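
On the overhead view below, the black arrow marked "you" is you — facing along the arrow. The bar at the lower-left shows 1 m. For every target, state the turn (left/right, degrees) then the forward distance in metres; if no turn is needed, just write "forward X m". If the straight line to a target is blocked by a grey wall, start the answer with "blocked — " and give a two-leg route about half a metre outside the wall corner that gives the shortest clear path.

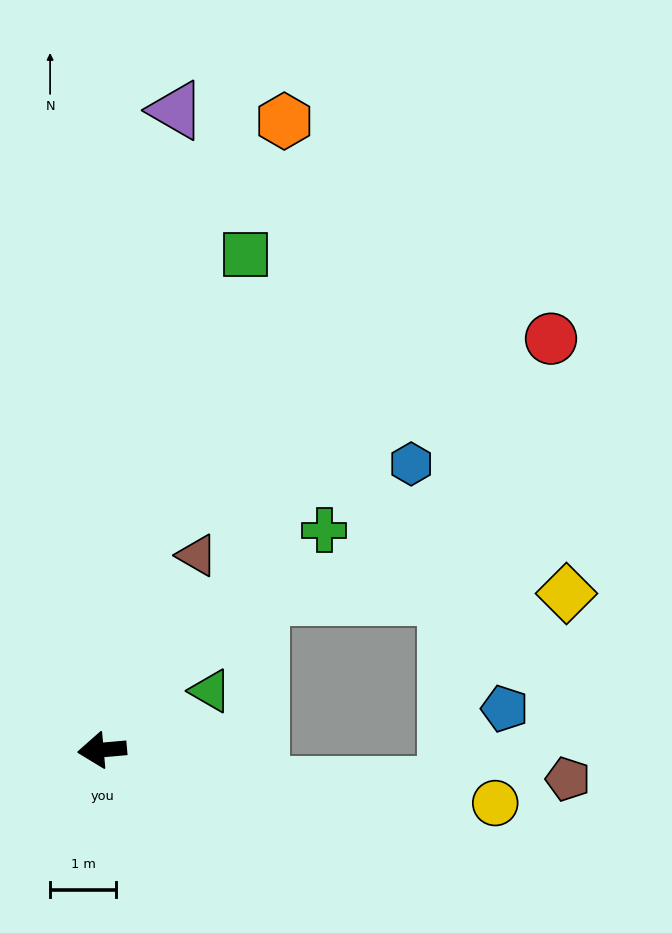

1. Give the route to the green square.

turn right 111°, forward 7.8 m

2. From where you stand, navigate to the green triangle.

turn right 156°, forward 1.9 m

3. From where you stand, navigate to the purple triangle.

turn right 102°, forward 9.7 m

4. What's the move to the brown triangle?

turn right 121°, forward 3.3 m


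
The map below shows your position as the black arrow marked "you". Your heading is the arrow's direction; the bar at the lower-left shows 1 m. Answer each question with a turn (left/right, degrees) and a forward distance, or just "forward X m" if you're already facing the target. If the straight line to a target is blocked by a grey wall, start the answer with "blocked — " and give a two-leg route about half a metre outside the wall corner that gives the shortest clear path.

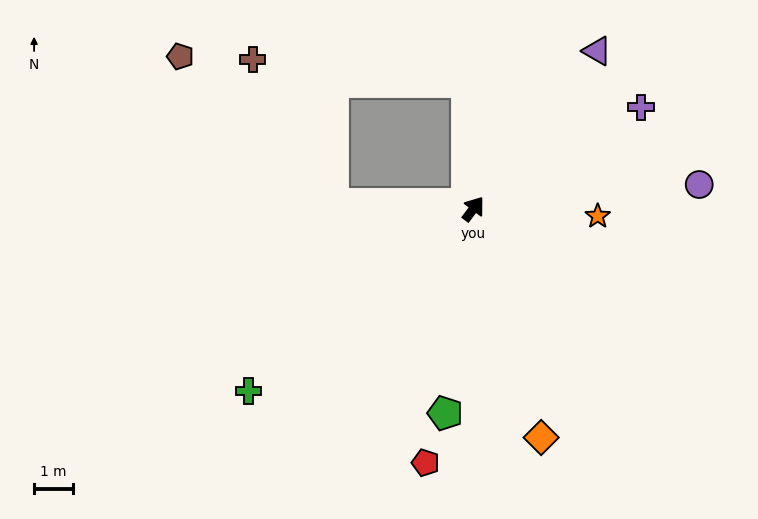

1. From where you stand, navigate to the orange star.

turn right 56°, forward 3.2 m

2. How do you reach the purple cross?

turn right 22°, forward 5.1 m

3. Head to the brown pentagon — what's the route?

blocked — turn left 125°, forward 3.7 m, then turn right 42°, forward 5.5 m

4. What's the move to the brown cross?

blocked — turn left 125°, forward 3.7 m, then turn right 59°, forward 4.3 m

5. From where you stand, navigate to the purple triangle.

forward 5.2 m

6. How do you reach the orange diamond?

turn right 127°, forward 6.2 m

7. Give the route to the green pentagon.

turn right 151°, forward 5.4 m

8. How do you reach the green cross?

turn left 166°, forward 7.5 m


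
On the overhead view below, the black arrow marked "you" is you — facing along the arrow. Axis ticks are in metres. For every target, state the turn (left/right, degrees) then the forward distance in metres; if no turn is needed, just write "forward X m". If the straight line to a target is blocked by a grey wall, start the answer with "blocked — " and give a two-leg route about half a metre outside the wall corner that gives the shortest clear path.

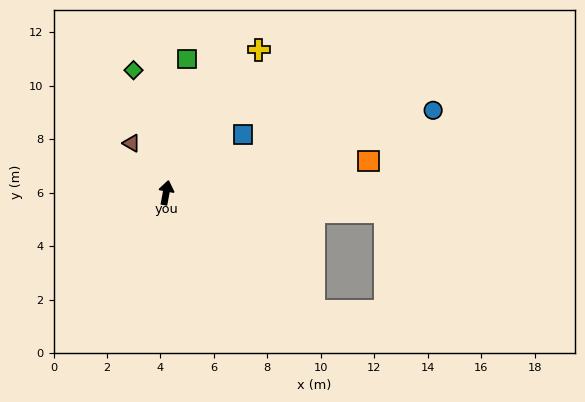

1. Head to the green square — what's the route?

forward 5.1 m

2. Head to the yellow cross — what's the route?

turn right 22°, forward 6.4 m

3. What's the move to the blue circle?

turn right 62°, forward 10.5 m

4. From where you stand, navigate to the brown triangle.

turn left 46°, forward 2.3 m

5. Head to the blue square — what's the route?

turn right 42°, forward 3.6 m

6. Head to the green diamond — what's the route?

turn left 26°, forward 4.7 m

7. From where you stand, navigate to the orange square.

turn right 70°, forward 7.7 m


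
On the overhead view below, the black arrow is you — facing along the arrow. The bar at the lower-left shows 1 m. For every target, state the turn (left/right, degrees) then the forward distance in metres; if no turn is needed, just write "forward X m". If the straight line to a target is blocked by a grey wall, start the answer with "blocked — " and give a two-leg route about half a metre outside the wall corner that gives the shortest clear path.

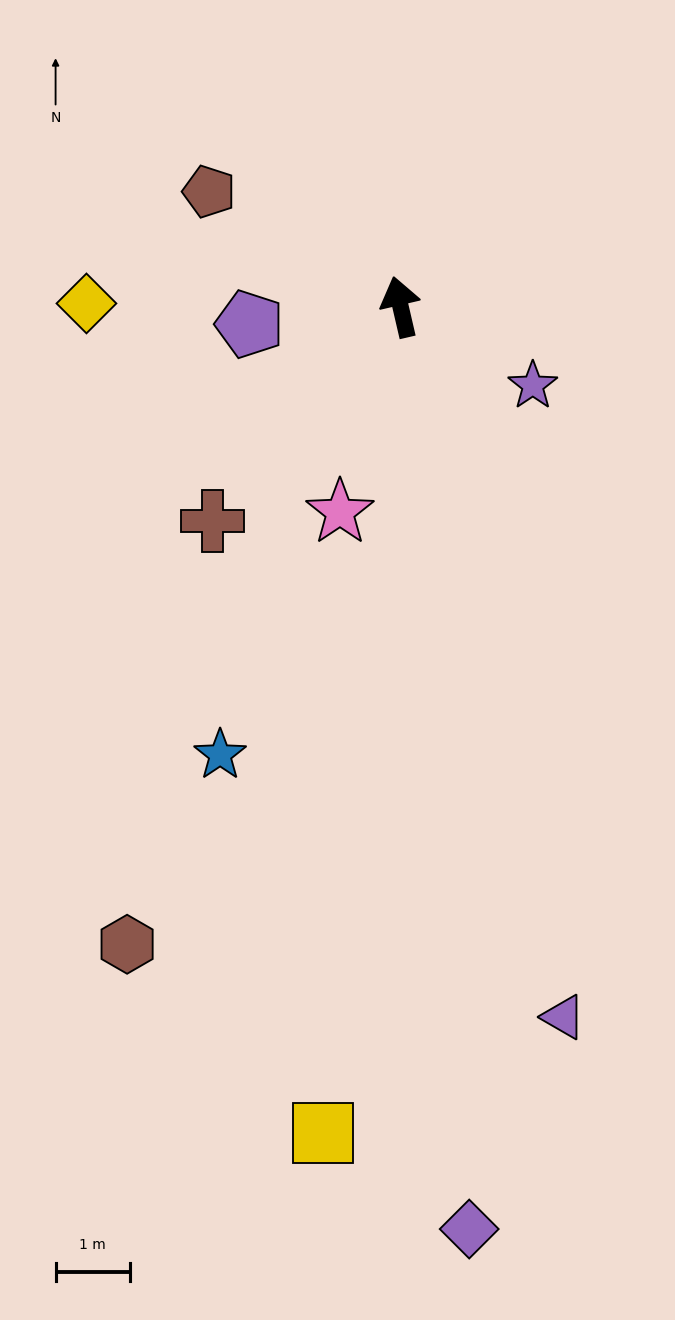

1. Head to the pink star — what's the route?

turn left 150°, forward 2.9 m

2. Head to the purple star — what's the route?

turn right 134°, forward 2.1 m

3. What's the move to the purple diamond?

turn left 171°, forward 12.5 m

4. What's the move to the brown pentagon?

turn left 46°, forward 3.0 m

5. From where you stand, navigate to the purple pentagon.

turn left 84°, forward 2.1 m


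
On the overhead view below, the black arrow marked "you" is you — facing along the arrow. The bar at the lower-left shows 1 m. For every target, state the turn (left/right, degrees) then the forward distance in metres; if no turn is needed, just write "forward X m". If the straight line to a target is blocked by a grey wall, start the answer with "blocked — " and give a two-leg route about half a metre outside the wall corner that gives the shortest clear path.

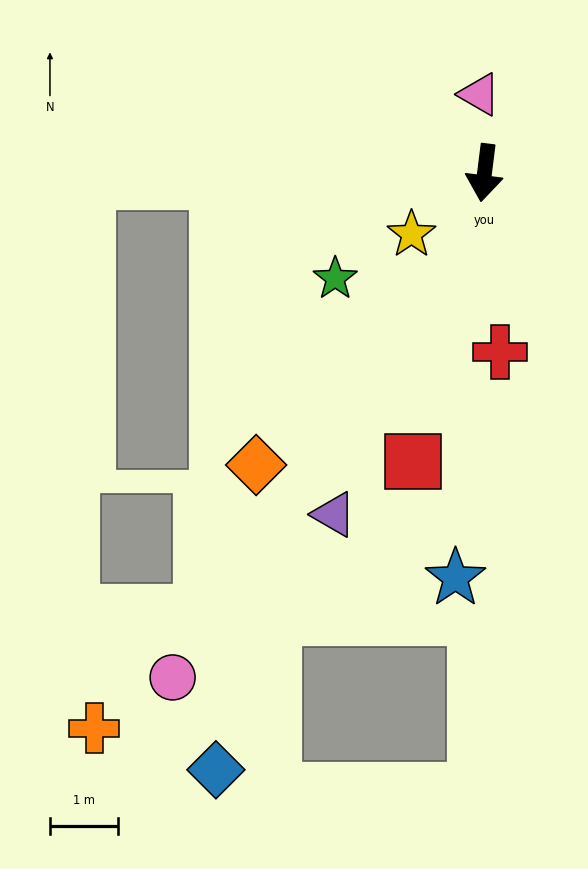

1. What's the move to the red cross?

turn left 12°, forward 2.6 m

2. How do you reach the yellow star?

turn right 43°, forward 1.4 m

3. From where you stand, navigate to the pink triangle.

turn right 169°, forward 1.2 m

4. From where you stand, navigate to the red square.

turn right 7°, forward 4.4 m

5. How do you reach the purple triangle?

turn right 17°, forward 5.5 m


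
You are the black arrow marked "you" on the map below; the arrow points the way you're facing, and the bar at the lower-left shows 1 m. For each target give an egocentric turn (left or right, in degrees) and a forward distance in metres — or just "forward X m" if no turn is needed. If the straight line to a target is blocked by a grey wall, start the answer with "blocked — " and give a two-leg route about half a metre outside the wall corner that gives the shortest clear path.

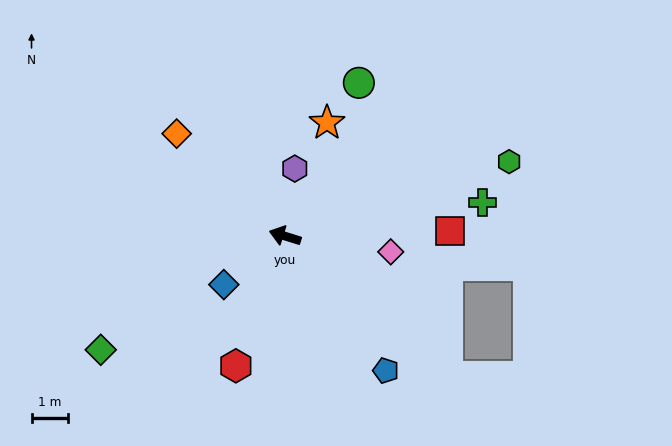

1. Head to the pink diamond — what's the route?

turn right 171°, forward 2.9 m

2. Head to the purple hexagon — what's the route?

turn right 81°, forward 1.9 m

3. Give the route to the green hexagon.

turn right 144°, forward 6.5 m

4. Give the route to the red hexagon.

turn left 87°, forward 3.8 m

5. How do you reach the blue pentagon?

turn left 144°, forward 4.6 m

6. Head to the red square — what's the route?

turn right 161°, forward 4.5 m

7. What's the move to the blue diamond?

turn left 56°, forward 2.1 m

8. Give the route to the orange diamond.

turn right 26°, forward 4.1 m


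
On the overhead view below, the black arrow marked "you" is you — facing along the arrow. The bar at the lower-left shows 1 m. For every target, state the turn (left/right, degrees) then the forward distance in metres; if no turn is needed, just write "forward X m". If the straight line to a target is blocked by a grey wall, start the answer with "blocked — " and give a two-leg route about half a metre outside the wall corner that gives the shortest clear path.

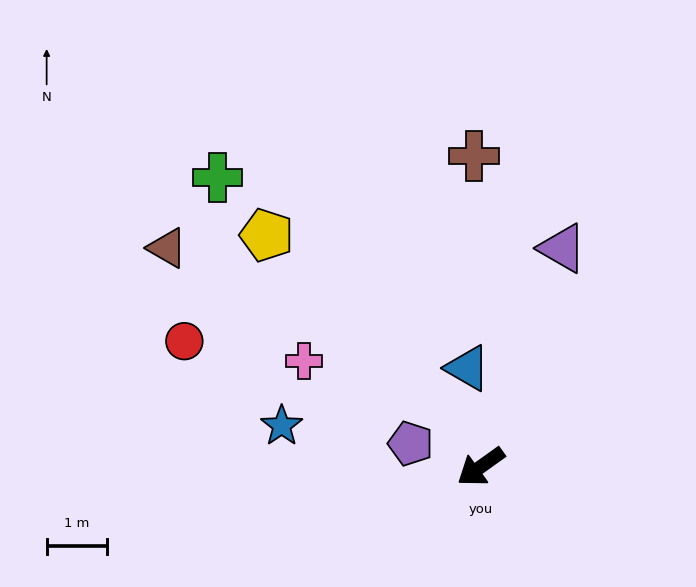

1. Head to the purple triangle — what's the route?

turn right 146°, forward 3.9 m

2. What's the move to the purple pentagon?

turn right 54°, forward 1.2 m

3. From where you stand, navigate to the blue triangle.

turn right 118°, forward 1.7 m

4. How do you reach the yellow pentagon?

turn right 83°, forward 5.2 m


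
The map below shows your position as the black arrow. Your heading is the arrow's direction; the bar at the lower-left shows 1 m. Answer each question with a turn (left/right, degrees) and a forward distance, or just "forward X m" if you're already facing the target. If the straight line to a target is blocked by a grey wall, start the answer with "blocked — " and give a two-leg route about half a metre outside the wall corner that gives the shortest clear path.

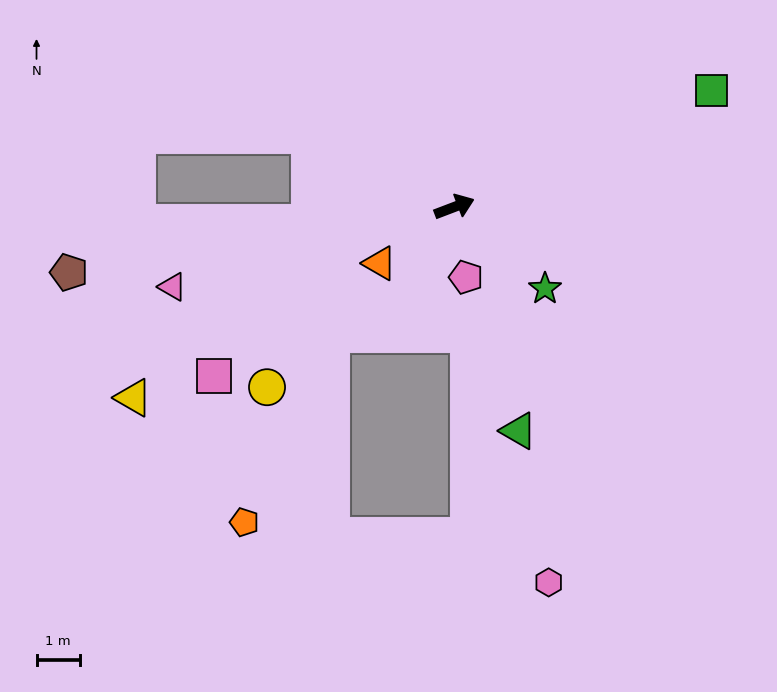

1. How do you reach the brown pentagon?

turn left 169°, forward 9.0 m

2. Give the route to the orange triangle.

turn right 164°, forward 2.2 m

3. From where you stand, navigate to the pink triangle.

turn left 175°, forward 6.8 m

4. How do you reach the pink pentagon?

turn right 101°, forward 1.6 m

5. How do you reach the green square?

turn left 3°, forward 6.5 m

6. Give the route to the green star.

turn right 63°, forward 2.8 m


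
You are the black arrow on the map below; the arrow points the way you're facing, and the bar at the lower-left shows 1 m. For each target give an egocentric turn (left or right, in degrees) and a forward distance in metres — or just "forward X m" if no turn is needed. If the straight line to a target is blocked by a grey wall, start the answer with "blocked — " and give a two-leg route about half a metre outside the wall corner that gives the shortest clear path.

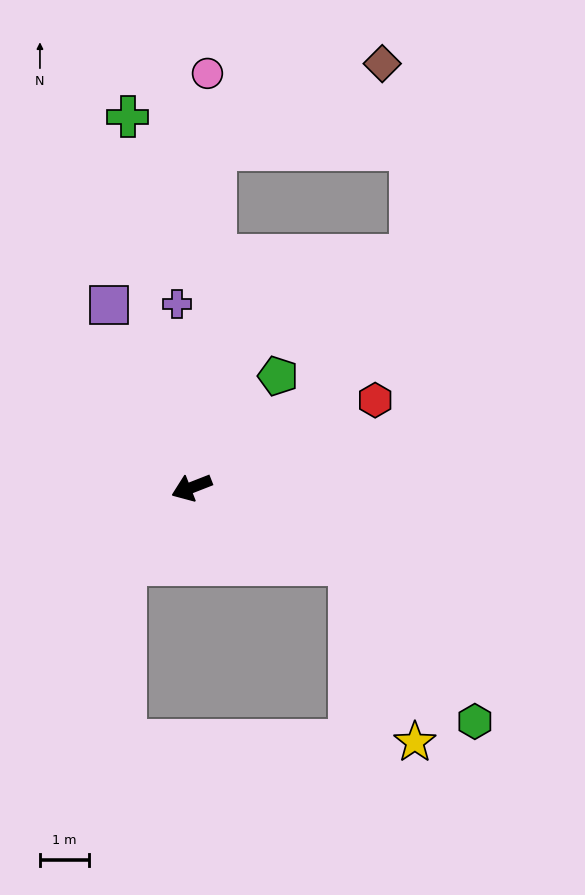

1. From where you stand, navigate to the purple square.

turn right 87°, forward 4.0 m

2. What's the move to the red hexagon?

turn right 176°, forward 4.1 m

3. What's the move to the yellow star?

blocked — turn left 132°, forward 3.5 m, then turn right 43°, forward 3.8 m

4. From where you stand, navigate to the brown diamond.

blocked — turn right 115°, forward 6.8 m, then turn right 59°, forward 3.8 m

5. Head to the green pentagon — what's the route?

turn right 149°, forward 2.8 m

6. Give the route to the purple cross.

turn right 107°, forward 3.7 m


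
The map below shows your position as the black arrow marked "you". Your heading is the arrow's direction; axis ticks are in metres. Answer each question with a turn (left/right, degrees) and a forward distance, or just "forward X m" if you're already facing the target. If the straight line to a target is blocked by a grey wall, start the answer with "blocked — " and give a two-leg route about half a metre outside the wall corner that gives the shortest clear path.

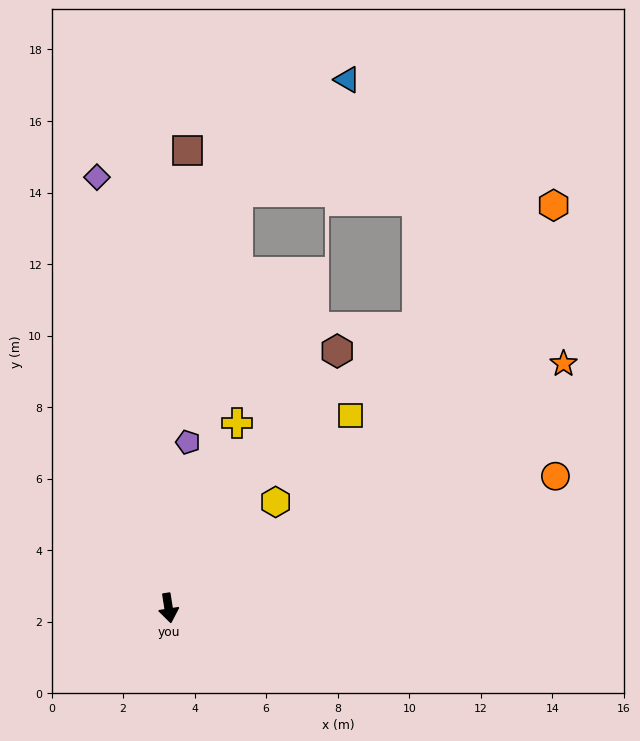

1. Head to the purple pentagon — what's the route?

turn left 164°, forward 4.7 m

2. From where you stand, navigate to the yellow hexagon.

turn left 126°, forward 4.2 m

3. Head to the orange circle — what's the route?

turn left 100°, forward 11.4 m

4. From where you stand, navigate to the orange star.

turn left 113°, forward 13.0 m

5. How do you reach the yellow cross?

turn left 151°, forward 5.5 m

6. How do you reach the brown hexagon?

turn left 138°, forward 8.6 m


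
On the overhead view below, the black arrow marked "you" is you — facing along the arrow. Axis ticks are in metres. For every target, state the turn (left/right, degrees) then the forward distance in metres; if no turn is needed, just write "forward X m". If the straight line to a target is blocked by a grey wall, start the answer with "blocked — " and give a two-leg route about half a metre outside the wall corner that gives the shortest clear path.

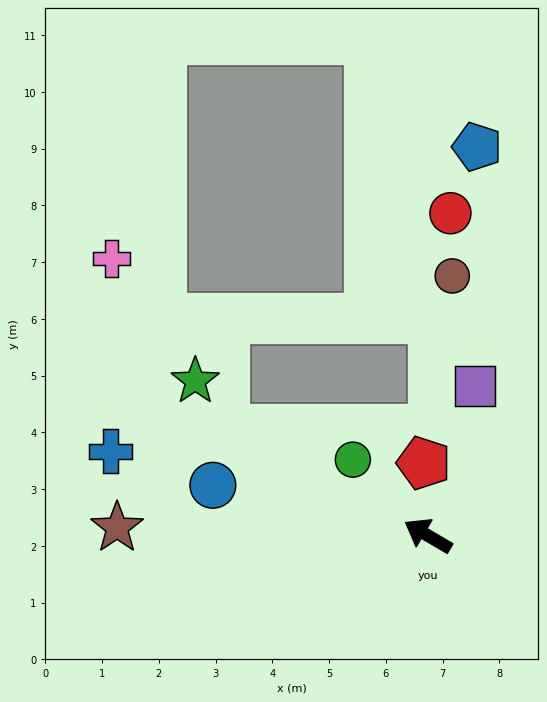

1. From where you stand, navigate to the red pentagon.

turn right 56°, forward 1.3 m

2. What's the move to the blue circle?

turn left 17°, forward 3.9 m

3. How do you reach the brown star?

turn left 29°, forward 5.5 m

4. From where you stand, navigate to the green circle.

turn right 15°, forward 1.9 m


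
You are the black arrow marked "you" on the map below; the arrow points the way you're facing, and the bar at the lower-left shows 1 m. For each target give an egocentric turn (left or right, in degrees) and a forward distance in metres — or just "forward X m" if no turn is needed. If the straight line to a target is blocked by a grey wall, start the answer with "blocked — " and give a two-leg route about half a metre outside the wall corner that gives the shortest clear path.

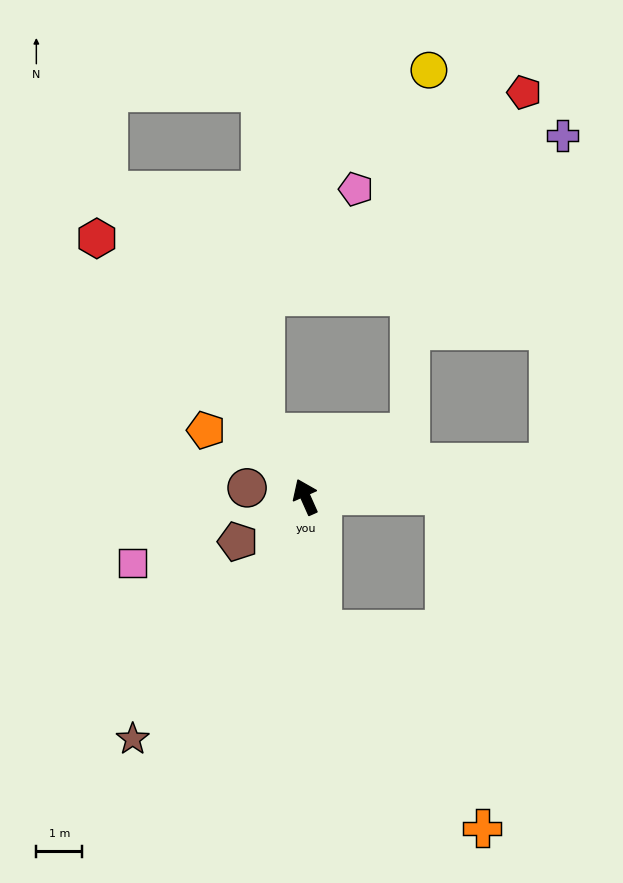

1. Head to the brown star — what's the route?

turn left 121°, forward 6.5 m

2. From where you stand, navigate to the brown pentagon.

turn left 99°, forward 1.8 m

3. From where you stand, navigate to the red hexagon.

turn left 15°, forward 7.3 m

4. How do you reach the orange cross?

blocked — turn left 163°, forward 2.9 m, then turn left 32°, forward 5.6 m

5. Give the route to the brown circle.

turn left 57°, forward 1.3 m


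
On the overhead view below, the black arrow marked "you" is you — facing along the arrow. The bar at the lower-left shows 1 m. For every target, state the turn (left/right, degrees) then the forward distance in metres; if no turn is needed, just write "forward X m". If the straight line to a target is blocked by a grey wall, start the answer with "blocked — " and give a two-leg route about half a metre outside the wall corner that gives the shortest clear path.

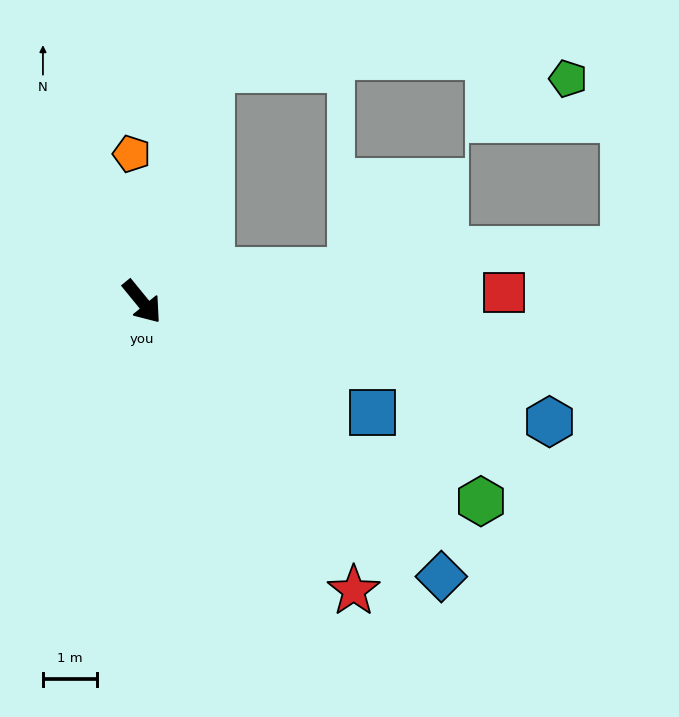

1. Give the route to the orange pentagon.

turn left 145°, forward 2.8 m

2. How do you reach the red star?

turn right 3°, forward 6.6 m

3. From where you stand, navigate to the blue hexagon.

turn left 34°, forward 7.9 m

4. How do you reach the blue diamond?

turn left 8°, forward 7.5 m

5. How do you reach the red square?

turn left 52°, forward 6.7 m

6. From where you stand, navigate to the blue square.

turn left 25°, forward 4.7 m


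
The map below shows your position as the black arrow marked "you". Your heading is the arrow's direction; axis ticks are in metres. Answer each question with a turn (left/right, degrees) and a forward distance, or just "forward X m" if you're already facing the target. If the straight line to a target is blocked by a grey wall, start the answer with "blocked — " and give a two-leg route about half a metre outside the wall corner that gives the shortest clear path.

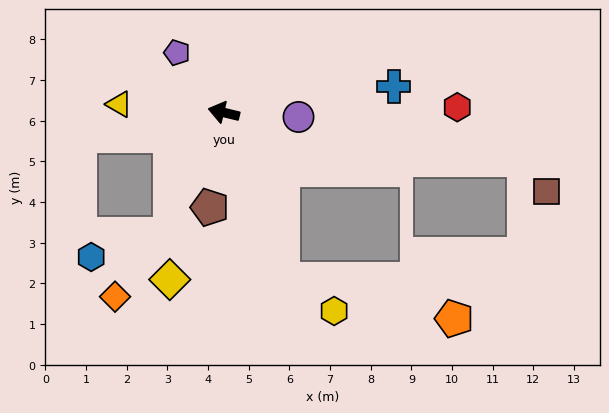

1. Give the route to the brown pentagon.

turn left 95°, forward 2.4 m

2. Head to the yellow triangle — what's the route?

turn left 9°, forward 2.6 m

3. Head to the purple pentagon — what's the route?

turn right 38°, forward 1.9 m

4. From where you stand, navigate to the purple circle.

turn right 170°, forward 1.8 m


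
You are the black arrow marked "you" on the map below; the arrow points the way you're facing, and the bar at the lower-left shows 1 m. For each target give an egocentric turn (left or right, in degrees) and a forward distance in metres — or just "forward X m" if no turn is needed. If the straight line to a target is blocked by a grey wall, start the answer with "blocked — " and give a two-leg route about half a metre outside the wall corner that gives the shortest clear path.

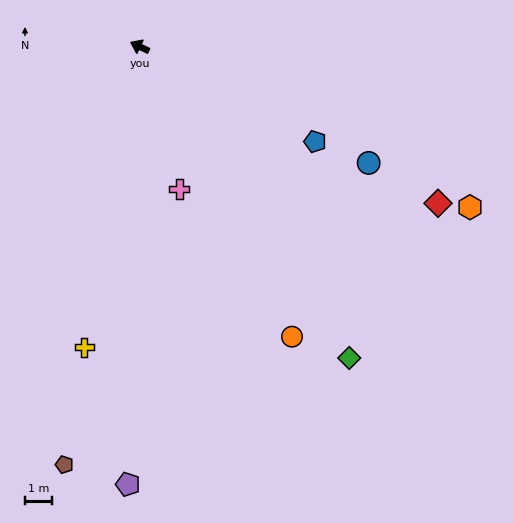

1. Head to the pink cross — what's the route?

turn left 131°, forward 5.5 m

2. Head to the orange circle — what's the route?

turn left 143°, forward 12.2 m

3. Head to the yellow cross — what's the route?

turn left 105°, forward 11.4 m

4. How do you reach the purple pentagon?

turn left 114°, forward 16.3 m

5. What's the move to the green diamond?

turn left 150°, forward 14.0 m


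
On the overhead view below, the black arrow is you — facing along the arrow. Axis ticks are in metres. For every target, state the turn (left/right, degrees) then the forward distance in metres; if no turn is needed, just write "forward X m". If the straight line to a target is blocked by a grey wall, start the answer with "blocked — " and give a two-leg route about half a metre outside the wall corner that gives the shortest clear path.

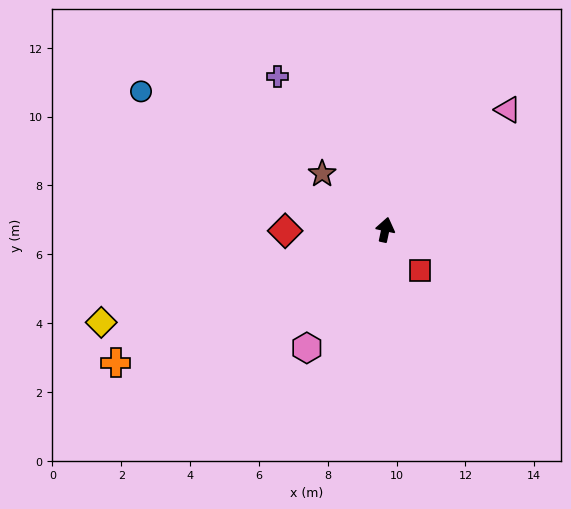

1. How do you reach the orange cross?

turn left 128°, forward 8.7 m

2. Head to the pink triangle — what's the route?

turn right 34°, forward 5.0 m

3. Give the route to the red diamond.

turn left 103°, forward 2.9 m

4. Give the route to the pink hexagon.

turn left 158°, forward 4.1 m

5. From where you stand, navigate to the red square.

turn right 128°, forward 1.6 m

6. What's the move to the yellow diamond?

turn left 120°, forward 8.7 m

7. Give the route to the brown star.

turn left 61°, forward 2.5 m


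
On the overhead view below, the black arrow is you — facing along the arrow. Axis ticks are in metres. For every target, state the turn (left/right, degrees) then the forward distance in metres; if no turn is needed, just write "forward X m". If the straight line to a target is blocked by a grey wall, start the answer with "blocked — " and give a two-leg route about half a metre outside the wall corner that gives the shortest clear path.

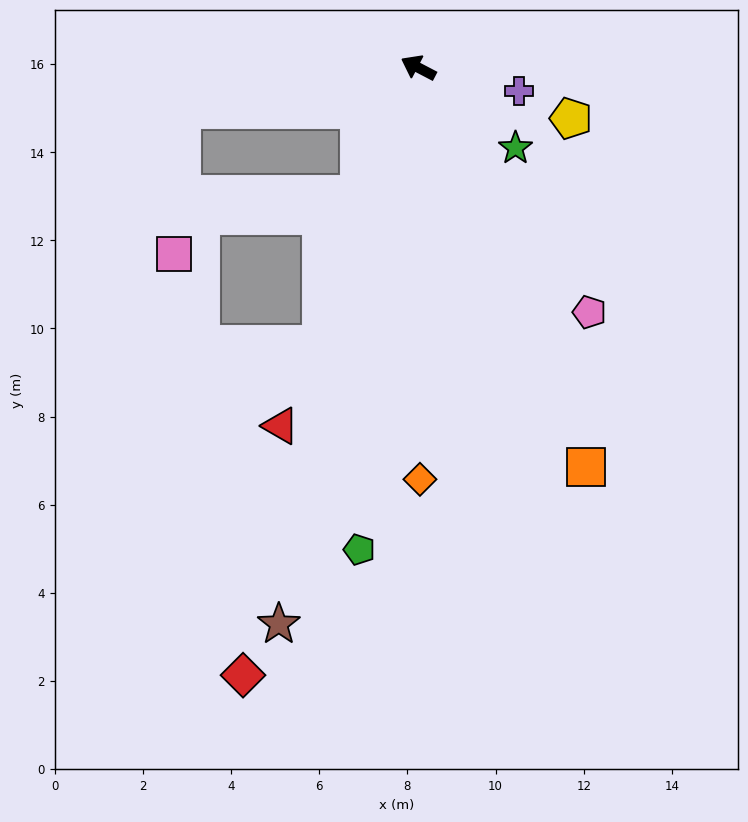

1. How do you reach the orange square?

turn left 140°, forward 9.8 m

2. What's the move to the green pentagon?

turn left 111°, forward 11.0 m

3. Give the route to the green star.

turn left 168°, forward 2.9 m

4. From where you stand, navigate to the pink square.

blocked — turn left 38°, forward 5.4 m, then turn left 76°, forward 3.3 m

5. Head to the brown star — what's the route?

turn left 103°, forward 13.0 m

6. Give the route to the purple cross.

turn right 166°, forward 2.3 m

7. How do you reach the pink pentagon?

turn left 153°, forward 6.8 m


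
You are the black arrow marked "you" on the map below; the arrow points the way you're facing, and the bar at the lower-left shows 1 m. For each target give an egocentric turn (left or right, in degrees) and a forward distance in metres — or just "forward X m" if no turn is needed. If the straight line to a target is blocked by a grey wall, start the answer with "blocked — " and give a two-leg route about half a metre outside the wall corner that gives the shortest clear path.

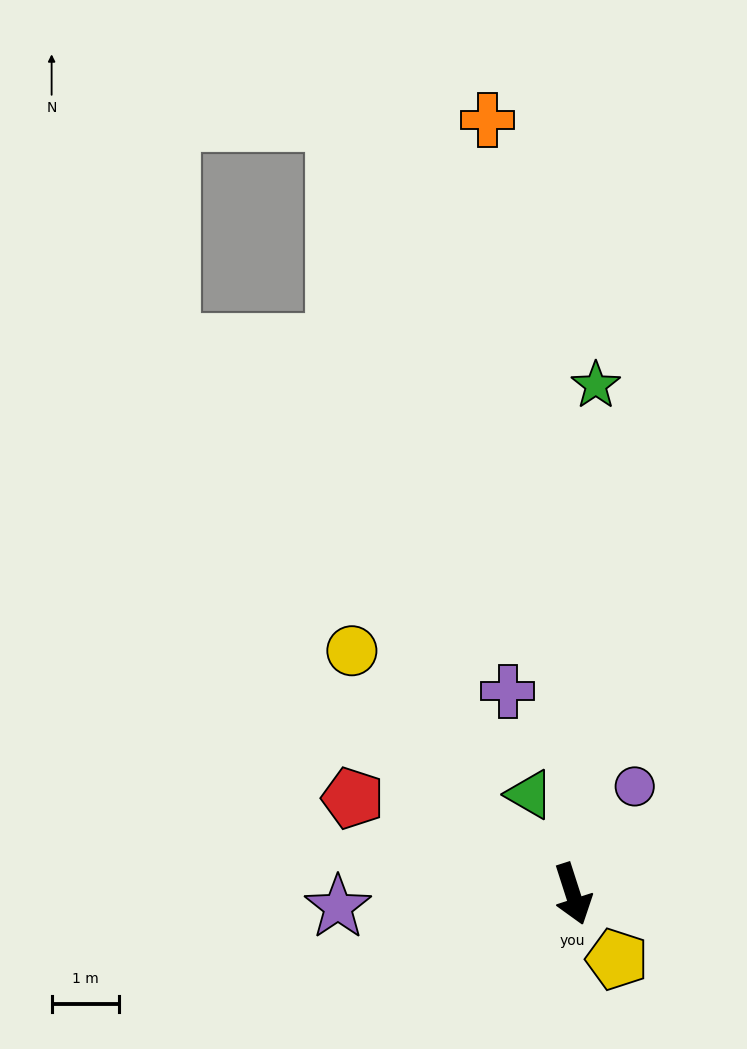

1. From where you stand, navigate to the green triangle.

turn right 174°, forward 1.6 m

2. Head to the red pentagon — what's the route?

turn right 131°, forward 3.5 m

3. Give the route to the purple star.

turn right 105°, forward 3.5 m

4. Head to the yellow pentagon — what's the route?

turn left 16°, forward 1.2 m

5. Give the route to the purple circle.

turn left 132°, forward 1.8 m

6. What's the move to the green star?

turn left 160°, forward 7.5 m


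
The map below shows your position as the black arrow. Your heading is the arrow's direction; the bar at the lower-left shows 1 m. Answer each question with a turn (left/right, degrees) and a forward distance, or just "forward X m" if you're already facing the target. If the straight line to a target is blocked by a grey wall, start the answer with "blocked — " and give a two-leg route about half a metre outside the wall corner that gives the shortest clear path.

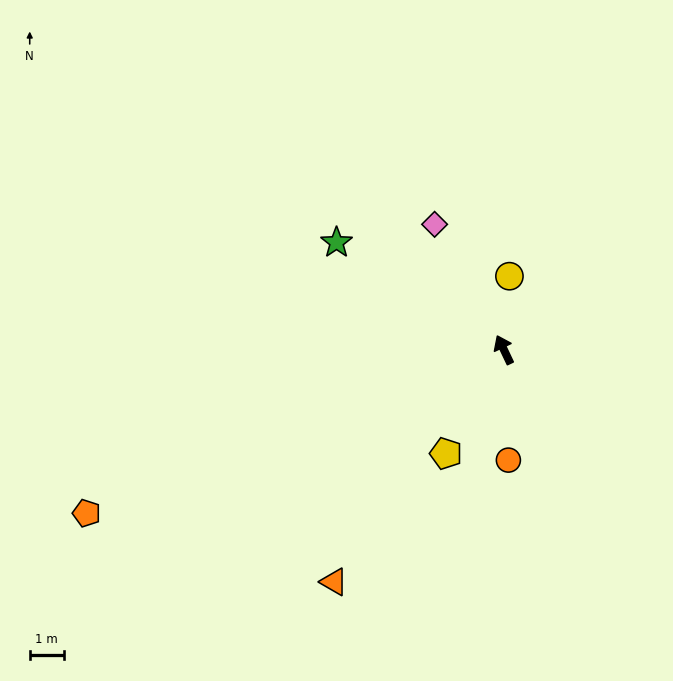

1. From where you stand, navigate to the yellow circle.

turn right 30°, forward 2.2 m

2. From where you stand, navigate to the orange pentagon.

turn left 86°, forward 13.3 m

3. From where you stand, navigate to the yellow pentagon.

turn left 125°, forward 3.5 m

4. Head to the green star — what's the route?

turn left 32°, forward 5.9 m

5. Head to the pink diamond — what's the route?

turn left 4°, forward 4.2 m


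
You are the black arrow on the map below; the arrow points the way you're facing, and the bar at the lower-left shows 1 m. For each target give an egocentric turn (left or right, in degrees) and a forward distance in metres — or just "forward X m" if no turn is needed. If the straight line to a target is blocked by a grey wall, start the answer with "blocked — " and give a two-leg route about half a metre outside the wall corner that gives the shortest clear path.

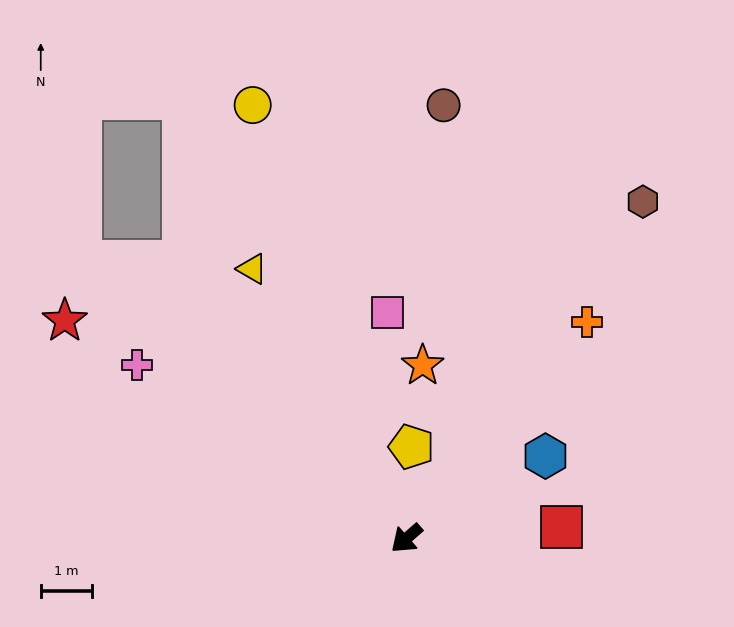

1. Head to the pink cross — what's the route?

turn right 74°, forward 6.3 m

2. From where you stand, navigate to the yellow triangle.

turn right 101°, forward 6.1 m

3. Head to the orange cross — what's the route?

turn right 171°, forward 5.5 m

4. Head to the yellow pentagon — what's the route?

turn right 134°, forward 1.8 m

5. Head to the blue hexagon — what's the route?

turn left 169°, forward 3.2 m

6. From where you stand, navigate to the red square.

turn left 143°, forward 3.1 m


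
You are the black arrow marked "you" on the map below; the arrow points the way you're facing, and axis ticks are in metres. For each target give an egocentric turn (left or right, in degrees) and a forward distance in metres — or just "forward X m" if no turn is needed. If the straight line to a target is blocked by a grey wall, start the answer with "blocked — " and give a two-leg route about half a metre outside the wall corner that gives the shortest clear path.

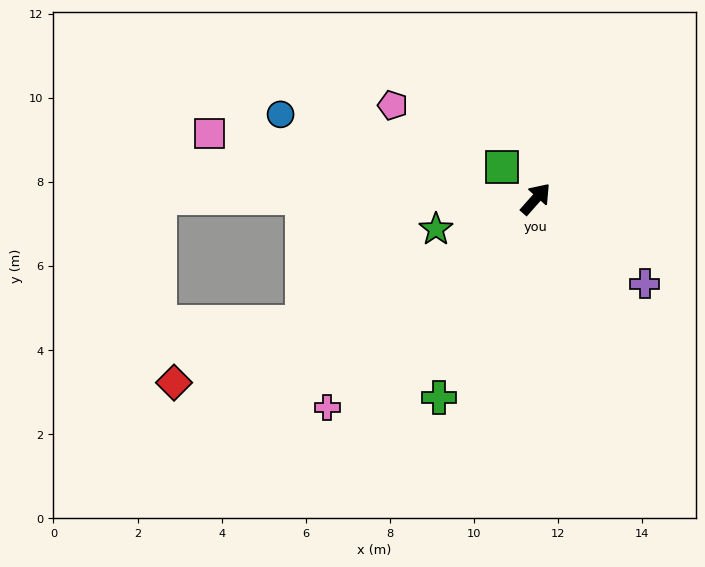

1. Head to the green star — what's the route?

turn left 148°, forward 2.5 m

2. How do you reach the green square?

turn left 88°, forward 1.1 m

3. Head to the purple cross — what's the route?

turn right 86°, forward 3.3 m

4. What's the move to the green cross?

turn right 164°, forward 5.3 m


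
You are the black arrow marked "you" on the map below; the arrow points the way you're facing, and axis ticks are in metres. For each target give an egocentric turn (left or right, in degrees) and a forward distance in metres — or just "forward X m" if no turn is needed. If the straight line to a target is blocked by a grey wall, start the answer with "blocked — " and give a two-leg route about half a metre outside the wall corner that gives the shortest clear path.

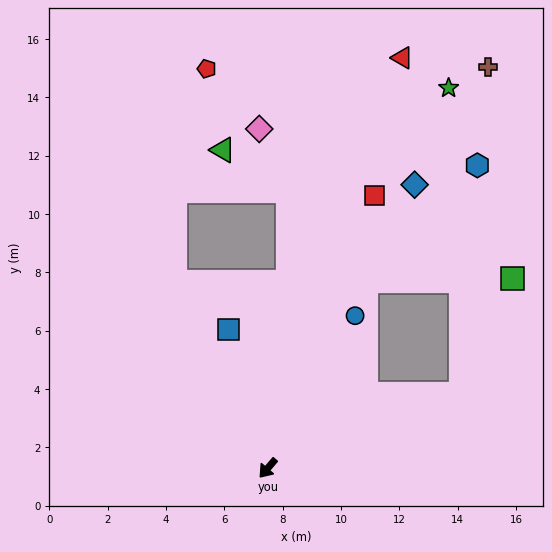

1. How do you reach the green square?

blocked — turn left 152°, forward 7.1 m, then turn left 45°, forward 4.3 m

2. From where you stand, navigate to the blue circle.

turn right 169°, forward 6.0 m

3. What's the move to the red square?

turn right 161°, forward 10.0 m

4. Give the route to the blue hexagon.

blocked — turn left 152°, forward 7.1 m, then turn left 64°, forward 7.8 m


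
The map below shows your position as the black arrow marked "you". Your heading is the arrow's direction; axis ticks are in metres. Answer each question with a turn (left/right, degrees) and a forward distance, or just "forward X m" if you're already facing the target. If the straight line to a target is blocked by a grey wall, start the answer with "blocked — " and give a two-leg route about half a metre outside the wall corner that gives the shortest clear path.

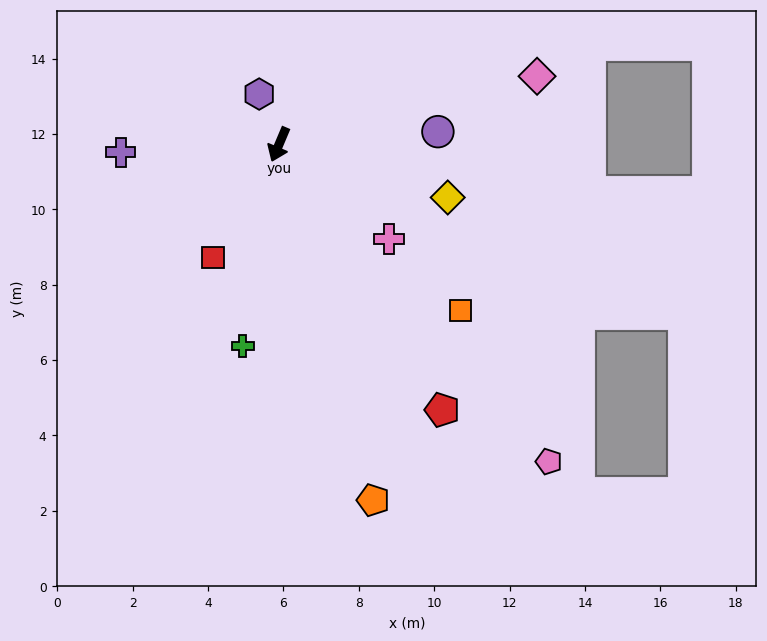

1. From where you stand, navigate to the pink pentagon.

turn left 63°, forward 11.0 m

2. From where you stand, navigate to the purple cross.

turn right 64°, forward 4.2 m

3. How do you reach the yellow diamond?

turn left 95°, forward 4.7 m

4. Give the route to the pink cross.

turn left 72°, forward 3.9 m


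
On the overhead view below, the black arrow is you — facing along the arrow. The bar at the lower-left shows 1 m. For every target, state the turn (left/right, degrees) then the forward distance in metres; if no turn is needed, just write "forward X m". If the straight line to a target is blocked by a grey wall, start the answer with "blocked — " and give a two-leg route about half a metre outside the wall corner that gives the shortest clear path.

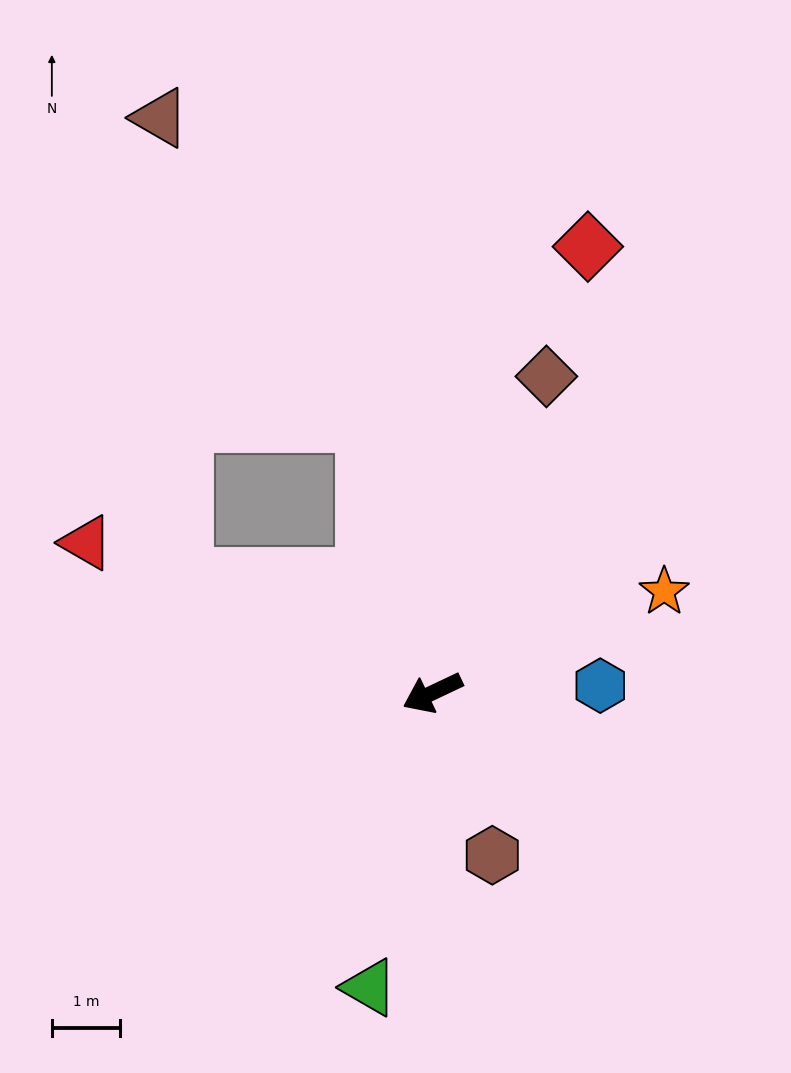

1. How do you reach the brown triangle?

blocked — turn right 101°, forward 4.1 m, then turn left 20°, forward 5.4 m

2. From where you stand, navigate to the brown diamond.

turn right 135°, forward 4.9 m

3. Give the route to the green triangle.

turn left 53°, forward 4.4 m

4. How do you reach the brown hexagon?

turn left 85°, forward 2.5 m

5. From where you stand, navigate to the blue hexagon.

turn left 157°, forward 2.5 m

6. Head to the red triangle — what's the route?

turn right 49°, forward 5.5 m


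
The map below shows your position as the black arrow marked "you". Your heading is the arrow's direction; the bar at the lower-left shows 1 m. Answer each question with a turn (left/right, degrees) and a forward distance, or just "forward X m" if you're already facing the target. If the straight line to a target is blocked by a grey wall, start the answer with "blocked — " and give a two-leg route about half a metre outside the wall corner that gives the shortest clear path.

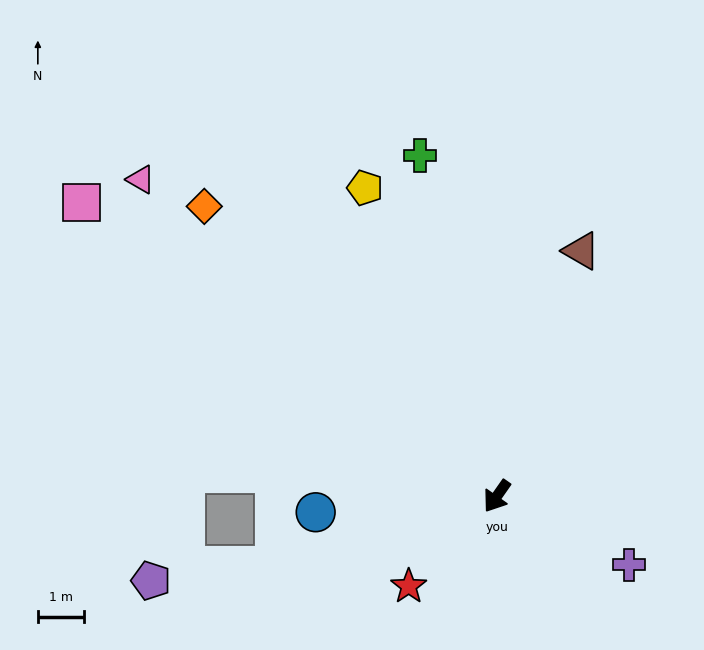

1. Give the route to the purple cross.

turn left 98°, forward 3.2 m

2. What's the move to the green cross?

turn right 132°, forward 7.5 m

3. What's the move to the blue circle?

turn right 50°, forward 3.9 m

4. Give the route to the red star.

turn right 9°, forward 2.7 m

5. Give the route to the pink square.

turn right 90°, forward 11.0 m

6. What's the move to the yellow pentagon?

turn right 122°, forward 7.2 m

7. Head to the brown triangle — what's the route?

turn right 164°, forward 5.6 m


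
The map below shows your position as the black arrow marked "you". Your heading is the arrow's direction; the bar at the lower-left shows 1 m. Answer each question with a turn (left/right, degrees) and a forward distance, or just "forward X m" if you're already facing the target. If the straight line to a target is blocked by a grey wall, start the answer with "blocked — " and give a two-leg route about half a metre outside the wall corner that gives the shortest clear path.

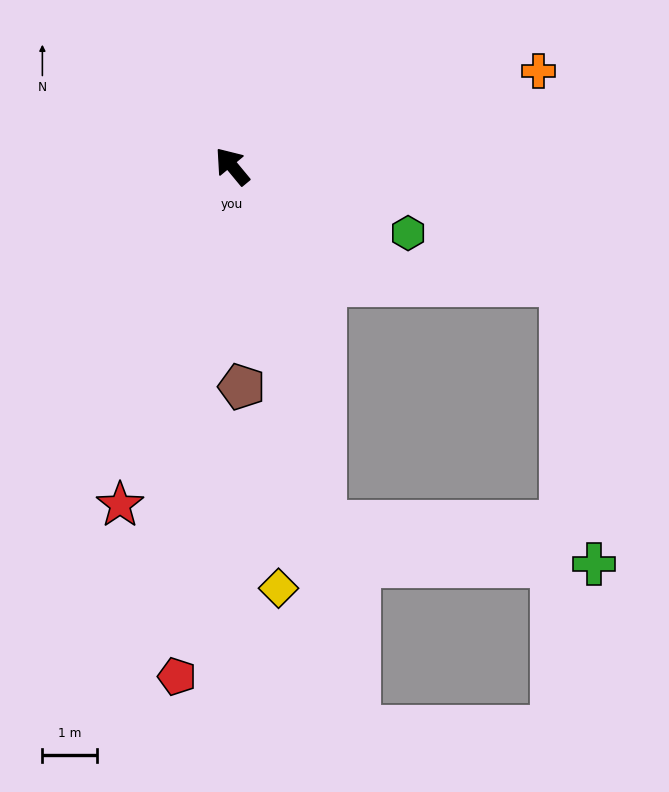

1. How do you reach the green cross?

blocked — turn left 155°, forward 6.8 m, then turn left 67°, forward 5.0 m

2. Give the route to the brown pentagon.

turn left 143°, forward 4.0 m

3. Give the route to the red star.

turn left 122°, forward 6.5 m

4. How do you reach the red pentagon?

turn left 134°, forward 9.4 m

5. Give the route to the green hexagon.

turn right 150°, forward 3.5 m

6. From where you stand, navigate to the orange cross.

turn right 112°, forward 5.9 m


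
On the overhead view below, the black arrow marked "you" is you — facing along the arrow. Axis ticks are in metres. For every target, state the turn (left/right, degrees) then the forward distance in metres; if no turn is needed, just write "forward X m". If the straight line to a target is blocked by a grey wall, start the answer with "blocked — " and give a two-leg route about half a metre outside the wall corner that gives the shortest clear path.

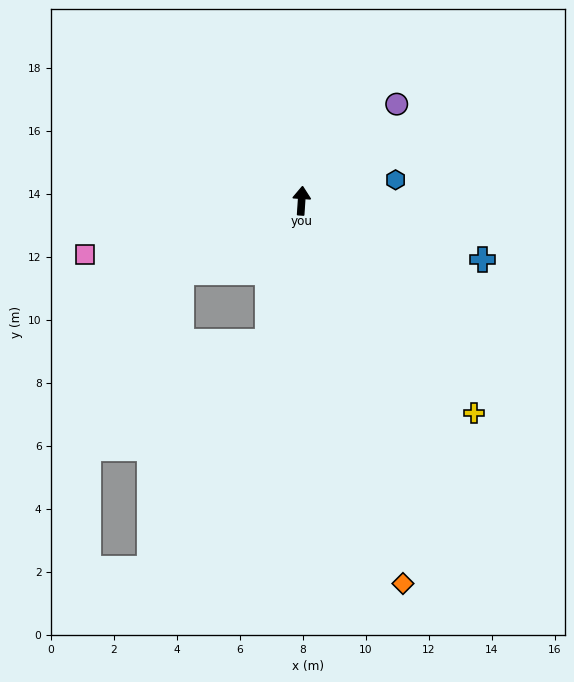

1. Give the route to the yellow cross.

turn right 137°, forward 8.7 m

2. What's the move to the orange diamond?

turn right 161°, forward 12.6 m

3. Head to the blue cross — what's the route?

turn right 104°, forward 6.0 m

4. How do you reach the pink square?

turn left 108°, forward 7.1 m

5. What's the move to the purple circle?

turn right 41°, forward 4.3 m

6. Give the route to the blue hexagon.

turn right 74°, forward 3.1 m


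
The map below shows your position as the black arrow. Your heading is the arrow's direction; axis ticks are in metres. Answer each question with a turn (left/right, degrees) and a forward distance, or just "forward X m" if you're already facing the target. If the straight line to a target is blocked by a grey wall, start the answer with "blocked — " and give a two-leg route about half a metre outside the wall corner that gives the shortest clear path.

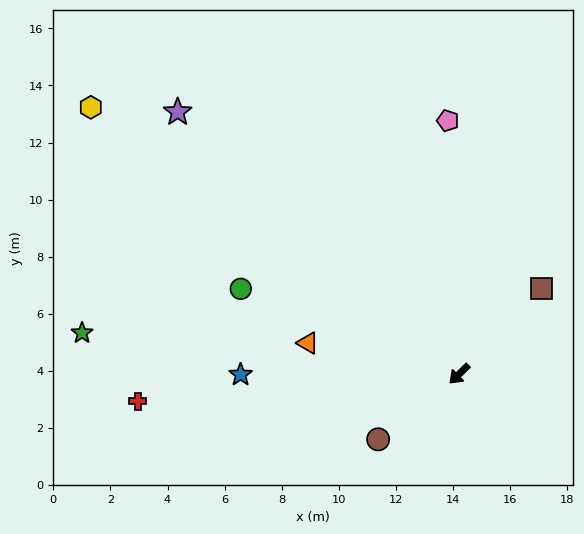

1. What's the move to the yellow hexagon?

turn right 80°, forward 15.9 m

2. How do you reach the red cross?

turn right 39°, forward 11.3 m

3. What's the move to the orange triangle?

turn right 56°, forward 5.4 m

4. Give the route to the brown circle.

turn right 5°, forward 3.6 m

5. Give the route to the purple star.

turn right 87°, forward 13.5 m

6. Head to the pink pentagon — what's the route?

turn right 132°, forward 8.9 m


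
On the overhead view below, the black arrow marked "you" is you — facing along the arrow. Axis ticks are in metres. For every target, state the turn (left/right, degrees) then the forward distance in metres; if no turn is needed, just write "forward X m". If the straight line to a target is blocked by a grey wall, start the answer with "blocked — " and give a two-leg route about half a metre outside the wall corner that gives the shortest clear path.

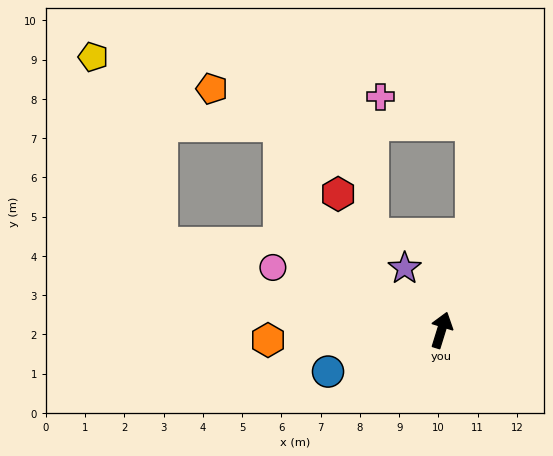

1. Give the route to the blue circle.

turn left 127°, forward 3.1 m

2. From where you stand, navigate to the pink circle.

turn left 87°, forward 4.6 m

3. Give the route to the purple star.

turn left 48°, forward 1.8 m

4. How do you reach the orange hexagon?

turn left 110°, forward 4.4 m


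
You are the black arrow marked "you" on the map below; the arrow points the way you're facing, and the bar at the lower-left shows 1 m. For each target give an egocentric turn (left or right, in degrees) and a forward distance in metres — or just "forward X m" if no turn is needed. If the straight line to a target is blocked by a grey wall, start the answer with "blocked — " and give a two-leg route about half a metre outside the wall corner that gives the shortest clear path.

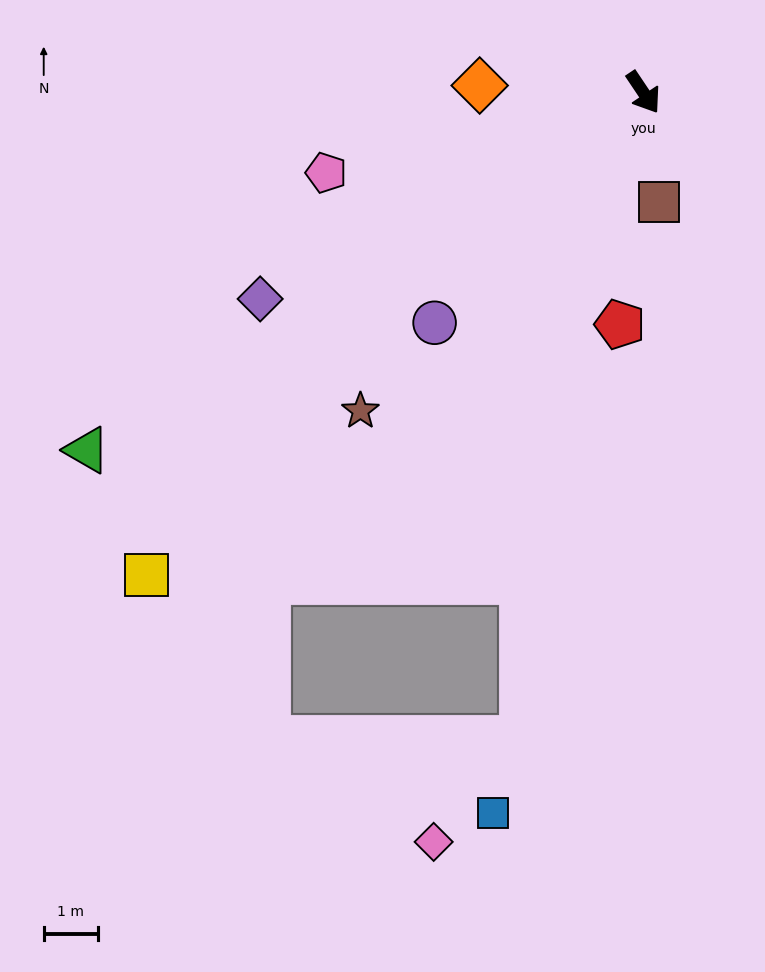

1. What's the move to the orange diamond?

turn right 126°, forward 3.0 m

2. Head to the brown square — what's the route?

turn right 26°, forward 2.0 m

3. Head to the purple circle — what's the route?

turn right 76°, forward 5.7 m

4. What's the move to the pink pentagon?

turn right 110°, forward 6.0 m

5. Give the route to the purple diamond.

turn right 96°, forward 8.0 m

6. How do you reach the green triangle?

turn right 91°, forward 12.2 m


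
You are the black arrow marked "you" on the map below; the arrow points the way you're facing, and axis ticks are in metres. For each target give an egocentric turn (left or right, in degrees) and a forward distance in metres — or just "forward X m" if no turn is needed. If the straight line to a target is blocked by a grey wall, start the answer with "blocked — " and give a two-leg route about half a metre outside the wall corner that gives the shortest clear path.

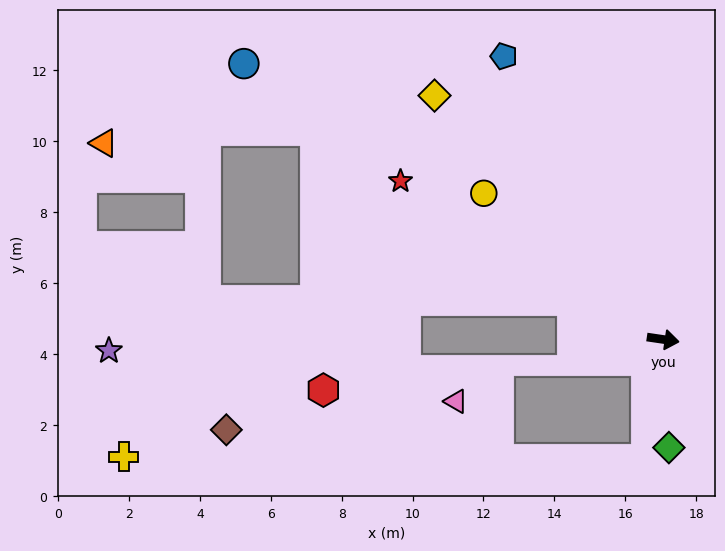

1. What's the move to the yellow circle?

turn left 149°, forward 6.5 m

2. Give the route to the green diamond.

turn right 79°, forward 3.1 m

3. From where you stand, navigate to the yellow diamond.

turn left 142°, forward 9.4 m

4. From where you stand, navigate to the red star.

turn left 157°, forward 8.6 m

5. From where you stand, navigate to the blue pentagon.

turn left 128°, forward 9.2 m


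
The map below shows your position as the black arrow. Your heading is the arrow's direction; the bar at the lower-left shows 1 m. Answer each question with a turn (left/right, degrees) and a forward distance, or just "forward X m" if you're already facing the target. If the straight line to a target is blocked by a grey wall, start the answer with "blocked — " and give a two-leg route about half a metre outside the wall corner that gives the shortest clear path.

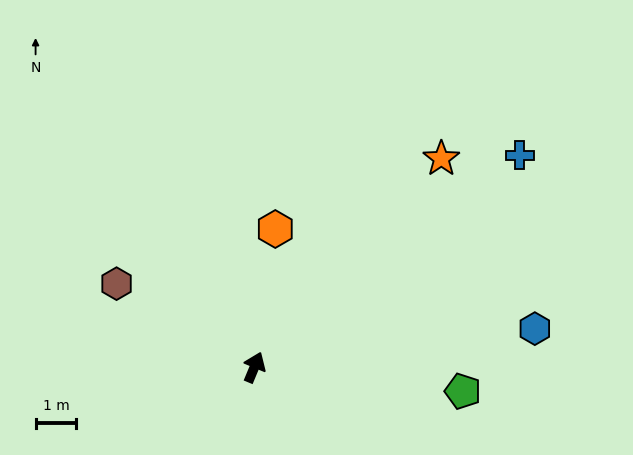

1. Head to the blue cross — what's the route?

turn right 29°, forward 8.3 m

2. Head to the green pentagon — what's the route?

turn right 74°, forward 5.1 m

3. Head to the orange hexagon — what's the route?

turn left 14°, forward 3.4 m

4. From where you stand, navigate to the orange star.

turn right 19°, forward 6.9 m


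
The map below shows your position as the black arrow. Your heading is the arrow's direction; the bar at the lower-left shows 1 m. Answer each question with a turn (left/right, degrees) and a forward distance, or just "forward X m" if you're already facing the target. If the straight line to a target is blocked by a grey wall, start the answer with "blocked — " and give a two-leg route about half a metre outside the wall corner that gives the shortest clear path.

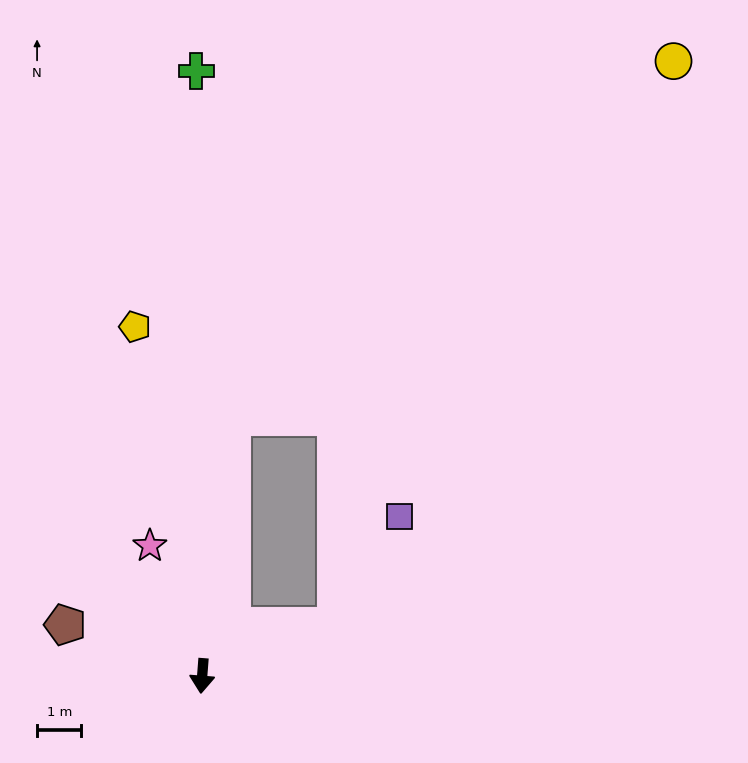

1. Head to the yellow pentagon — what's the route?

turn right 165°, forward 8.0 m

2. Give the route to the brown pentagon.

turn right 106°, forward 3.3 m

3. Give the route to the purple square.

blocked — turn left 115°, forward 3.2 m, then turn left 39°, forward 2.9 m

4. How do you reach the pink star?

turn right 154°, forward 3.2 m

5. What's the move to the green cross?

turn right 175°, forward 13.7 m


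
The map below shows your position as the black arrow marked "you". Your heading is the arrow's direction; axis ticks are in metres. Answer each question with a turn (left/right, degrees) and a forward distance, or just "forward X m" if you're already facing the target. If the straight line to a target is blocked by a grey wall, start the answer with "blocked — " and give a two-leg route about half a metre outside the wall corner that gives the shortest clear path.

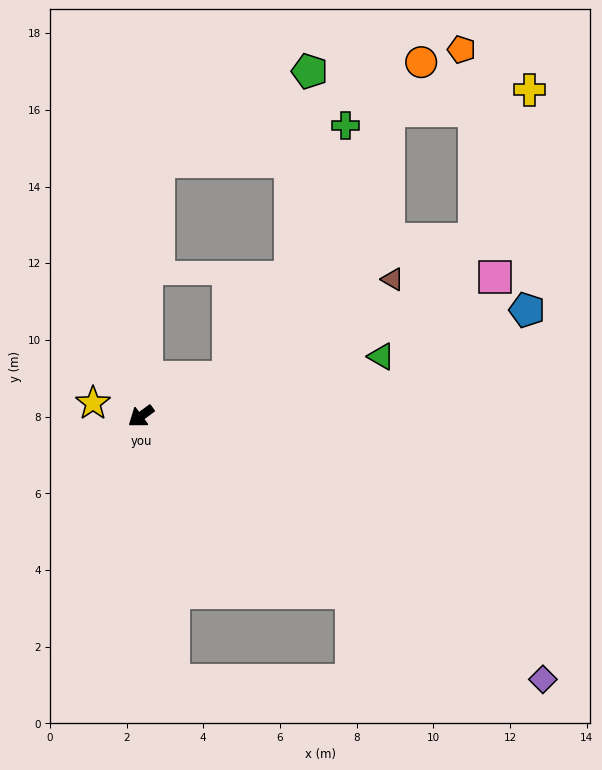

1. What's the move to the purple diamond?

turn left 110°, forward 12.5 m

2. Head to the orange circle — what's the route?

blocked — turn left 167°, forward 2.5 m, then turn left 35°, forward 9.6 m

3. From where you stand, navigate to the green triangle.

turn left 157°, forward 6.5 m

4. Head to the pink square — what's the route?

turn left 165°, forward 9.9 m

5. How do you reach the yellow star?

turn right 52°, forward 1.3 m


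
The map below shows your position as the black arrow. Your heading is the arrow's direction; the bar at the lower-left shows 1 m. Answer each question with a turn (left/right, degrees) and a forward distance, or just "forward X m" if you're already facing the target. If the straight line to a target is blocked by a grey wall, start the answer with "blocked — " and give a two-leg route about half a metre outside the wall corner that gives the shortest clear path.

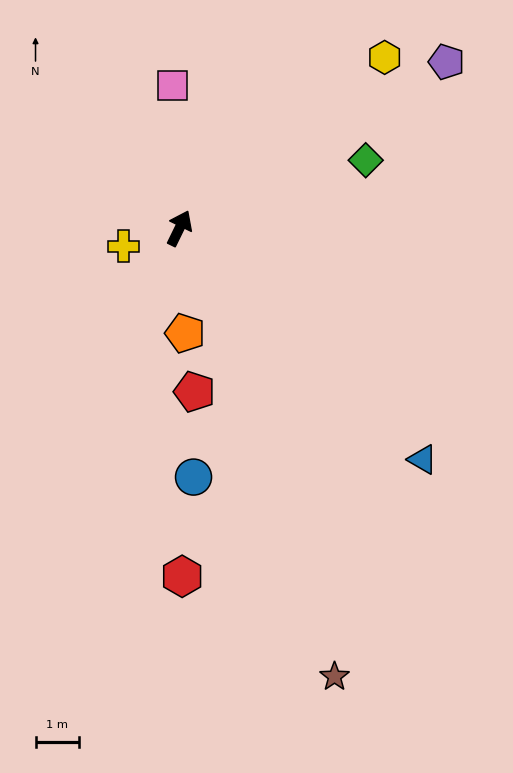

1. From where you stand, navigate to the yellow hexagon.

turn right 24°, forward 6.1 m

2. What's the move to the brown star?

turn right 135°, forward 10.8 m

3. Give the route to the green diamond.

turn right 44°, forward 4.5 m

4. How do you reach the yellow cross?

turn left 134°, forward 1.3 m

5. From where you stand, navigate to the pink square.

turn left 29°, forward 3.3 m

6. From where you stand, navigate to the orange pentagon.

turn right 151°, forward 2.4 m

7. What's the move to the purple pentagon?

turn right 32°, forward 7.2 m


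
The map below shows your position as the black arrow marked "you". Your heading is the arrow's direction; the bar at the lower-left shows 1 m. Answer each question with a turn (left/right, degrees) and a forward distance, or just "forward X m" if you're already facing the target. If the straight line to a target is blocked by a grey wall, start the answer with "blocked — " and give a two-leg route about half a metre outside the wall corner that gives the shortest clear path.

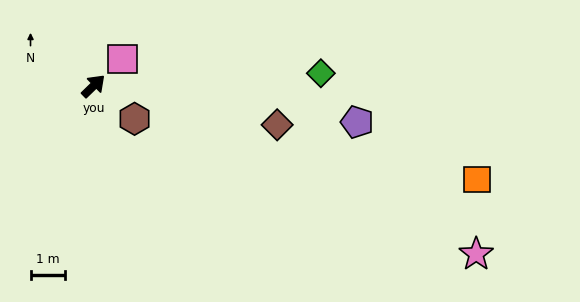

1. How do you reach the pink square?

forward 1.2 m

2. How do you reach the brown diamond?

turn right 56°, forward 5.4 m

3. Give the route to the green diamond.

turn right 41°, forward 6.6 m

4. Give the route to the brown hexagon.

turn right 83°, forward 1.5 m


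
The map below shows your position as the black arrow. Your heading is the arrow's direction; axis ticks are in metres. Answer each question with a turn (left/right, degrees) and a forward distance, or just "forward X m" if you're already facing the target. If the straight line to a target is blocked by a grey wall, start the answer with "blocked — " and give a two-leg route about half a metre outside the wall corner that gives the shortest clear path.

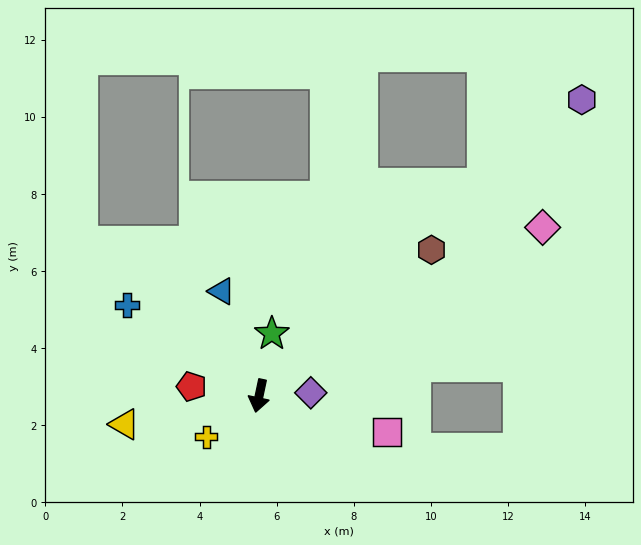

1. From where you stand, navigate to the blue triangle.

turn right 148°, forward 2.9 m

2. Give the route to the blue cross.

turn right 112°, forward 4.2 m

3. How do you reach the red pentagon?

turn right 86°, forward 1.8 m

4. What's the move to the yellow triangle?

turn right 66°, forward 3.6 m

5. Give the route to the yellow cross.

turn right 40°, forward 1.7 m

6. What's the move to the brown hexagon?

turn left 142°, forward 5.9 m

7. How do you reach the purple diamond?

turn left 105°, forward 1.3 m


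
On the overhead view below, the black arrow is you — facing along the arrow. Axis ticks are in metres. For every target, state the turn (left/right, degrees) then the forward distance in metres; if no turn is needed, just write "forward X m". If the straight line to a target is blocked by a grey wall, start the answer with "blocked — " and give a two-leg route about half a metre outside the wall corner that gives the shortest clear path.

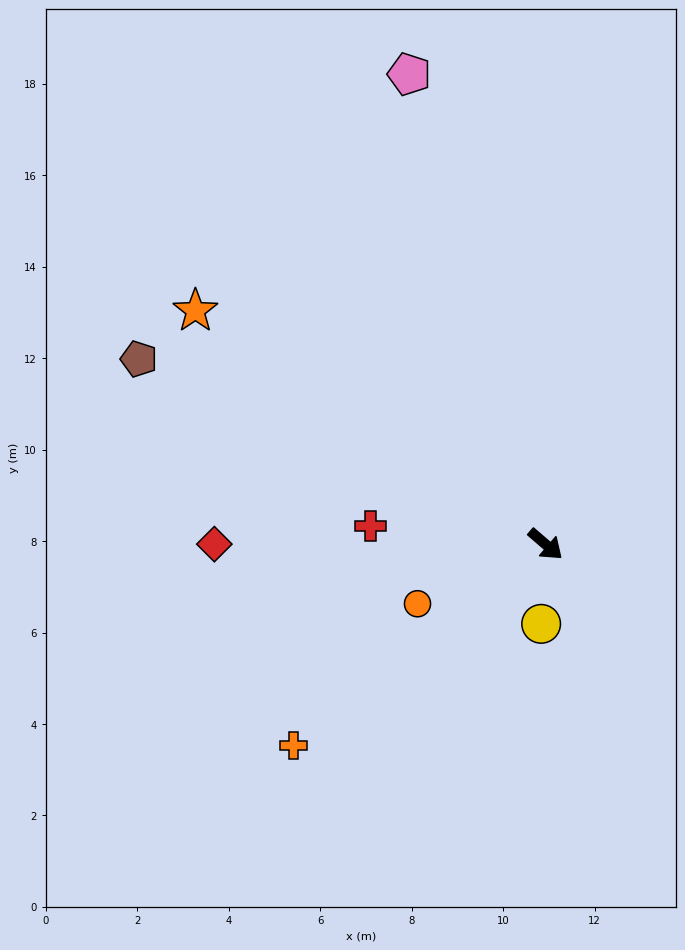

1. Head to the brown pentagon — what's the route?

turn right 164°, forward 9.8 m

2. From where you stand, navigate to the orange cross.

turn right 101°, forward 7.1 m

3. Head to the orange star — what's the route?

turn right 173°, forward 9.2 m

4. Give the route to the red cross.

turn right 145°, forward 3.8 m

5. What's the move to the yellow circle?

turn right 52°, forward 1.7 m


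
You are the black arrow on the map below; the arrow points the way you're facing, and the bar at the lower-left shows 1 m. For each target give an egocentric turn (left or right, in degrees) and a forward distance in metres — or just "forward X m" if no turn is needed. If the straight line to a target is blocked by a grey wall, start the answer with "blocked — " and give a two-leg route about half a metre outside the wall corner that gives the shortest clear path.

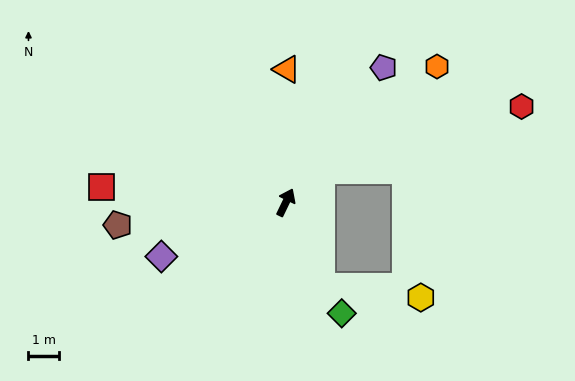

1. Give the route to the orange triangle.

turn left 25°, forward 4.3 m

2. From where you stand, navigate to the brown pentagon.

turn left 123°, forward 5.5 m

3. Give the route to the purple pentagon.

turn right 10°, forward 5.4 m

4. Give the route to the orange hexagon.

turn right 22°, forward 6.6 m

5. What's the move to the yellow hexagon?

blocked — turn right 131°, forward 3.0 m, then turn left 60°, forward 3.2 m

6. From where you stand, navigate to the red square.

turn left 111°, forward 6.0 m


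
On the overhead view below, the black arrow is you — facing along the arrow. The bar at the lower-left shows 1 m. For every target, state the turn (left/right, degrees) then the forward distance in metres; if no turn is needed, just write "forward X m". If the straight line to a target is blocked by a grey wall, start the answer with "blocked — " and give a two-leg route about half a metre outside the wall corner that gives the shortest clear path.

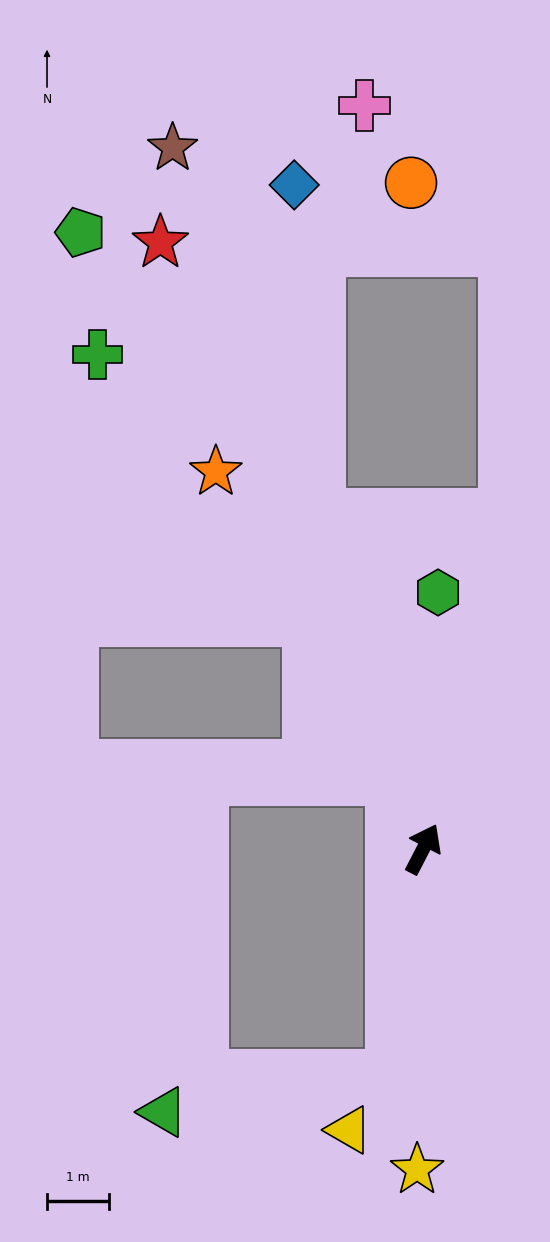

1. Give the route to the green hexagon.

turn left 24°, forward 4.1 m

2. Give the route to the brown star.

turn left 47°, forward 12.0 m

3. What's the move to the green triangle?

blocked — turn right 161°, forward 3.7 m, then turn right 73°, forward 3.7 m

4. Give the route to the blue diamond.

blocked — turn left 45°, forward 5.6 m, then turn right 13°, forward 5.3 m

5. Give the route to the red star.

turn left 51°, forward 10.7 m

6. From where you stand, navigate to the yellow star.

turn right 154°, forward 5.2 m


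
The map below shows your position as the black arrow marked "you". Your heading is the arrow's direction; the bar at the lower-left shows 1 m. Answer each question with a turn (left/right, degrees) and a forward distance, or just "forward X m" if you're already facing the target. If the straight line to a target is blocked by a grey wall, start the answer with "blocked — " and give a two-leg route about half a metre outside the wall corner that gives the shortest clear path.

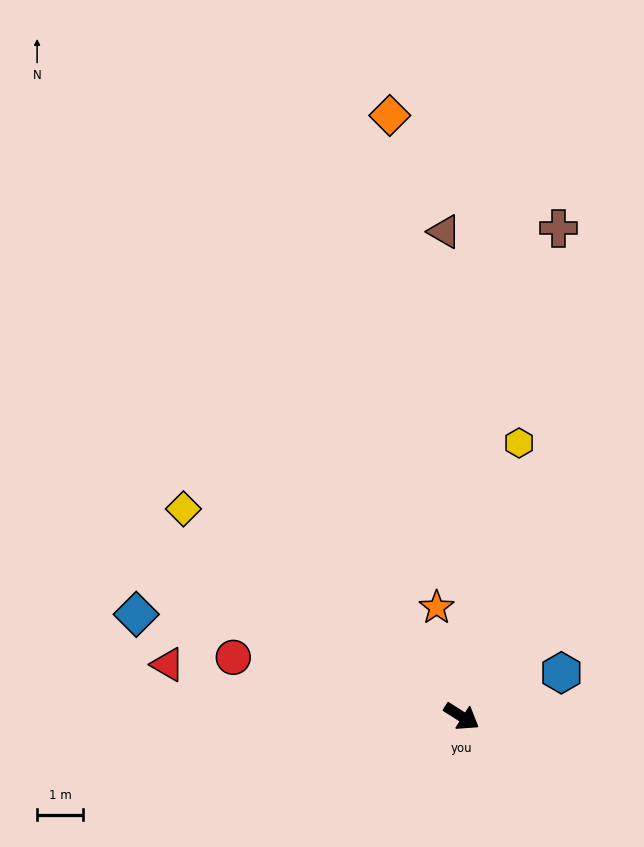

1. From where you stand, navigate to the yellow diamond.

turn left 176°, forward 7.5 m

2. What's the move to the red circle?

turn right 162°, forward 5.1 m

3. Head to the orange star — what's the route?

turn left 135°, forward 2.4 m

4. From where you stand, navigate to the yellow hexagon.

turn left 110°, forward 6.0 m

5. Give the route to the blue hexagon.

turn left 56°, forward 2.4 m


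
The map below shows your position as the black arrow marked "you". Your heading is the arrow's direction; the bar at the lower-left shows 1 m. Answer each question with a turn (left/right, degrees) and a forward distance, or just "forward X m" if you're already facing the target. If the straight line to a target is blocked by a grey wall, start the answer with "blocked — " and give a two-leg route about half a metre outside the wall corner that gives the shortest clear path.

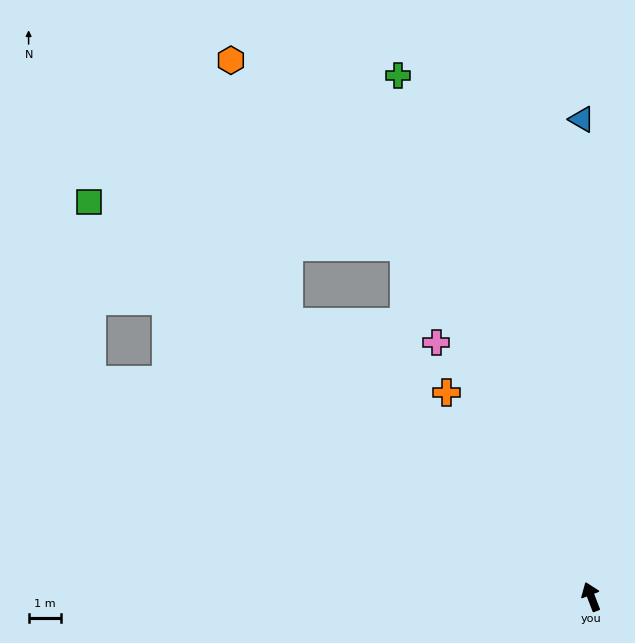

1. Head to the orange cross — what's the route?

turn left 14°, forward 7.7 m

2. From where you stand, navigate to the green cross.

forward 17.0 m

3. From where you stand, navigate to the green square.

turn left 31°, forward 19.6 m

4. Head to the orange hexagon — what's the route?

blocked — turn left 27°, forward 12.5 m, then turn right 35°, forward 8.2 m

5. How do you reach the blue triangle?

turn right 20°, forward 14.6 m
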